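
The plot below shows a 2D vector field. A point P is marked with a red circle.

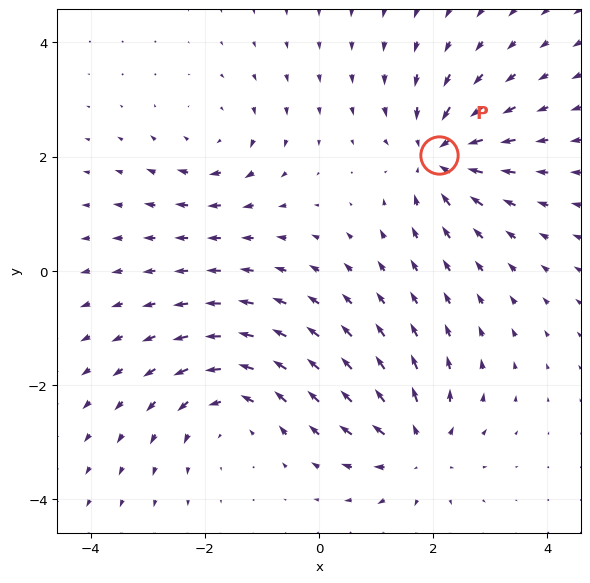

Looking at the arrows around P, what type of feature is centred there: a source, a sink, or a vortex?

sink

At P (2.1, 2.0) the arrows converge inward. Divergence about -7, curl ≈0 — negative divergence with near-zero curl is a sink.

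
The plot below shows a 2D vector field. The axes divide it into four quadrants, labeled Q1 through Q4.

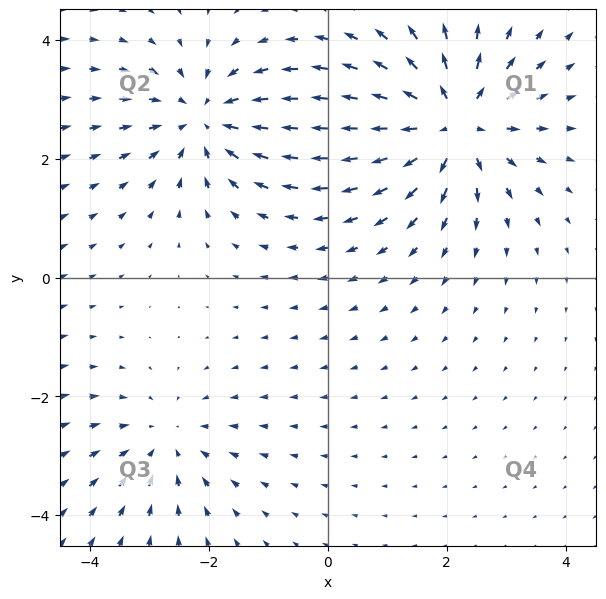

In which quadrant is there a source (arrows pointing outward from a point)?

Q1

The source sits at approximately (2.1, 2.6), which lies in quadrant Q1. The divergence there is about +6, positive as expected for a source.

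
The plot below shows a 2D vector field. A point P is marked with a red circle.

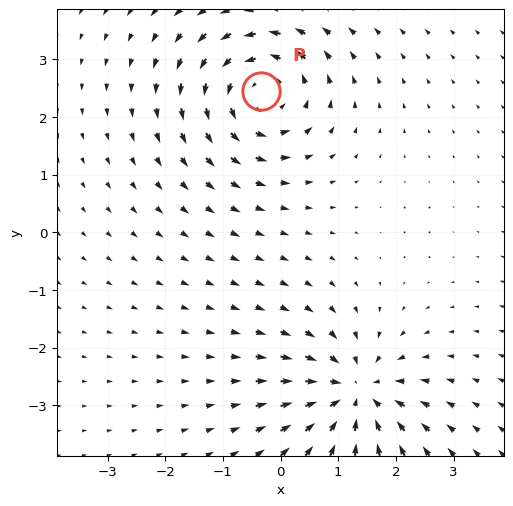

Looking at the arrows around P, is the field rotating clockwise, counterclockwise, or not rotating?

counterclockwise

Near P at (-0.3, 2.4) the arrows circulate counterclockwise. The curl (z-component) there is about +5; positive curl means counterclockwise rotation.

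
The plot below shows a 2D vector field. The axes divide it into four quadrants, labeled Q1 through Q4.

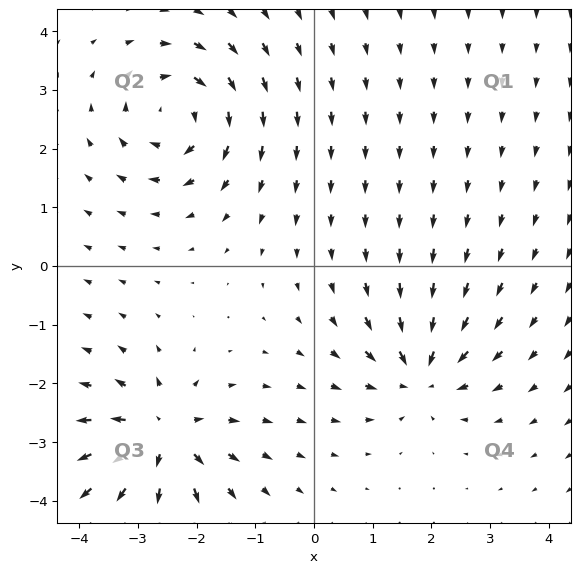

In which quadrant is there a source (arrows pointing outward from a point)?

Q3

The source sits at approximately (-2.6, -2.9), which lies in quadrant Q3. The divergence there is about +7, positive as expected for a source.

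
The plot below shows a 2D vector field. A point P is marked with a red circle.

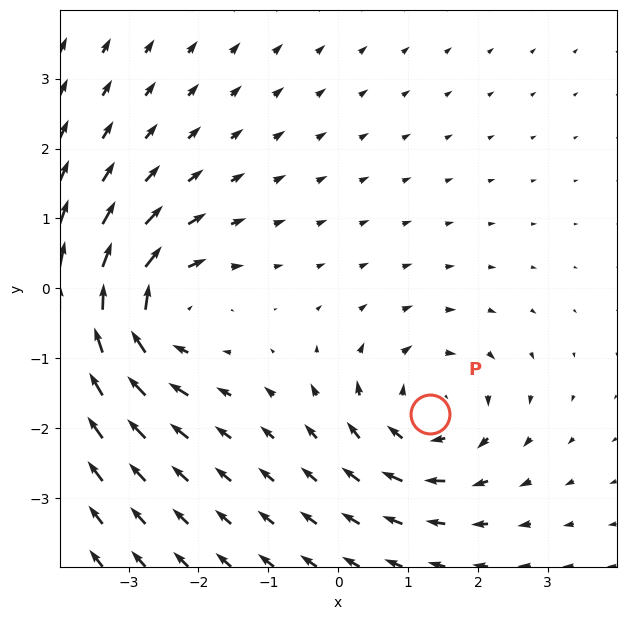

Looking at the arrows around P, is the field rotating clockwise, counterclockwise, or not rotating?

clockwise

Near P at (1.3, -1.8) the arrows circulate clockwise. The curl (z-component) there is about -3; negative curl means clockwise rotation.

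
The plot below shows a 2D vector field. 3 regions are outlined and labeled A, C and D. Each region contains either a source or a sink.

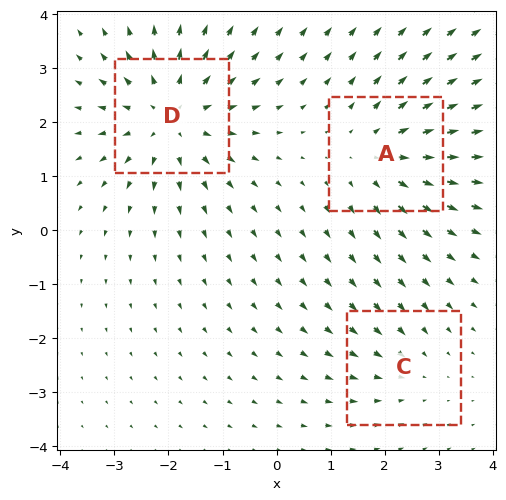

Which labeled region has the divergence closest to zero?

Divergence at each region's feature centre — A: about +3, C: about -2, D: about +4. Region C is closest to zero.

C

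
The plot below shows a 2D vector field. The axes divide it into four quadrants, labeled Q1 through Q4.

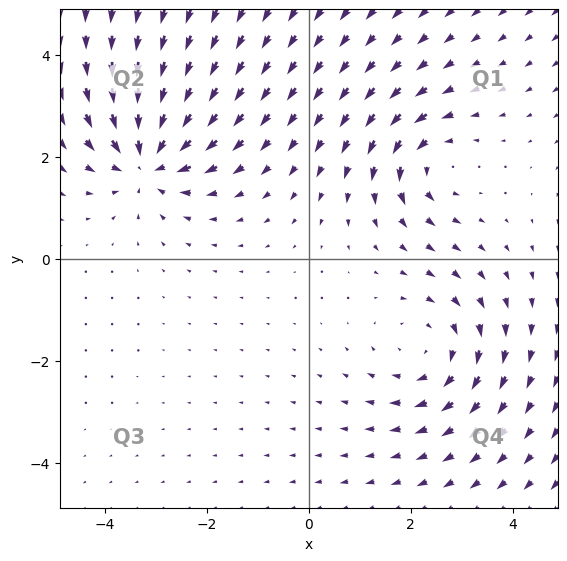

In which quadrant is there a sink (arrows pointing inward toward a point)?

The sink sits at approximately (-3.2, 1.9), which lies in quadrant Q2. The divergence there is about -5, negative as expected for a sink.

Q2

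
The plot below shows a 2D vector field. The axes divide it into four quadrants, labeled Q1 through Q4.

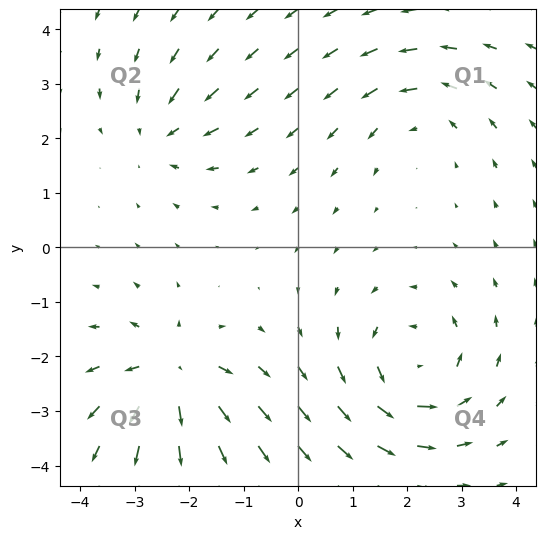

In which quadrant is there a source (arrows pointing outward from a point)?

The source sits at approximately (-2.3, -2.3), which lies in quadrant Q3. The divergence there is about +6, positive as expected for a source.

Q3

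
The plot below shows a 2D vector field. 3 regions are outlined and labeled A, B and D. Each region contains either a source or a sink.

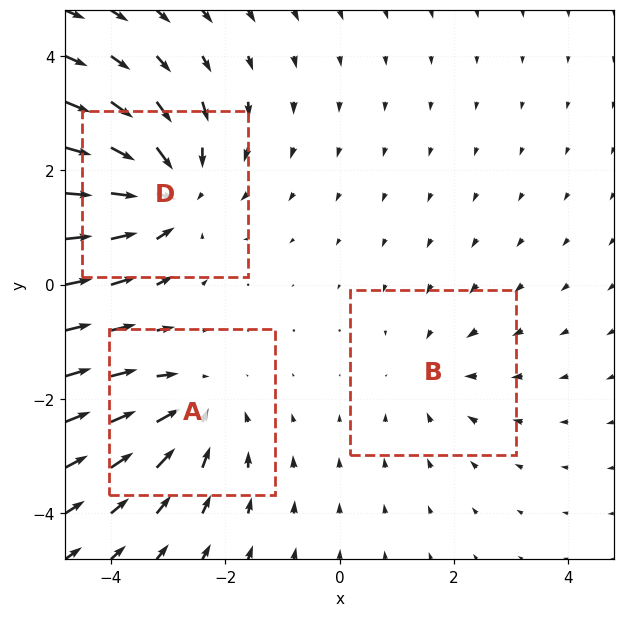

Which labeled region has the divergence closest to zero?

B

Divergence at each region's feature centre — A: about -3, B: about -2, D: about -4. Region B is closest to zero.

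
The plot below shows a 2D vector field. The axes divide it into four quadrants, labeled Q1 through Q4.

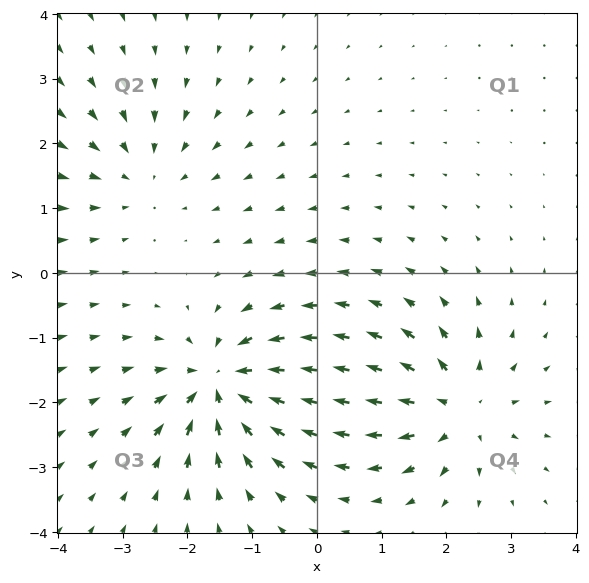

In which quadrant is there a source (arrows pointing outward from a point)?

The source sits at approximately (2.2, -2.1), which lies in quadrant Q4. The divergence there is about +5, positive as expected for a source.

Q4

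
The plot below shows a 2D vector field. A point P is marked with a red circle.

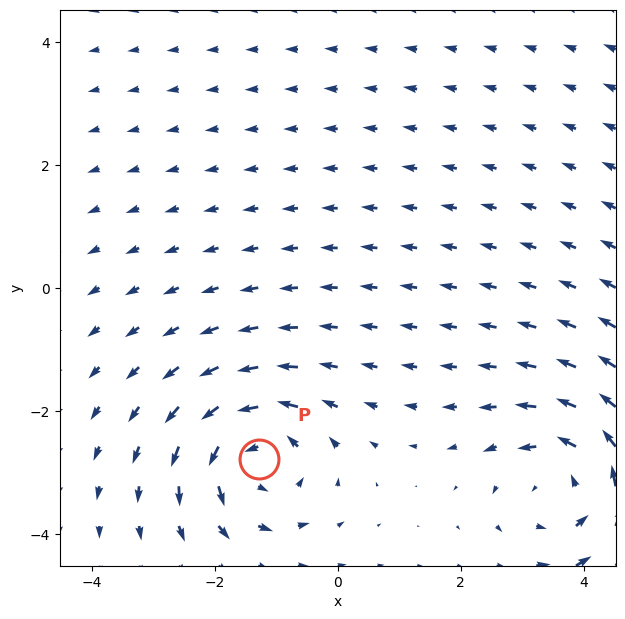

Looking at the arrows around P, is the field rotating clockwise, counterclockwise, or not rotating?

Near P at (-1.3, -2.8) the arrows circulate counterclockwise. The curl (z-component) there is about +4; positive curl means counterclockwise rotation.

counterclockwise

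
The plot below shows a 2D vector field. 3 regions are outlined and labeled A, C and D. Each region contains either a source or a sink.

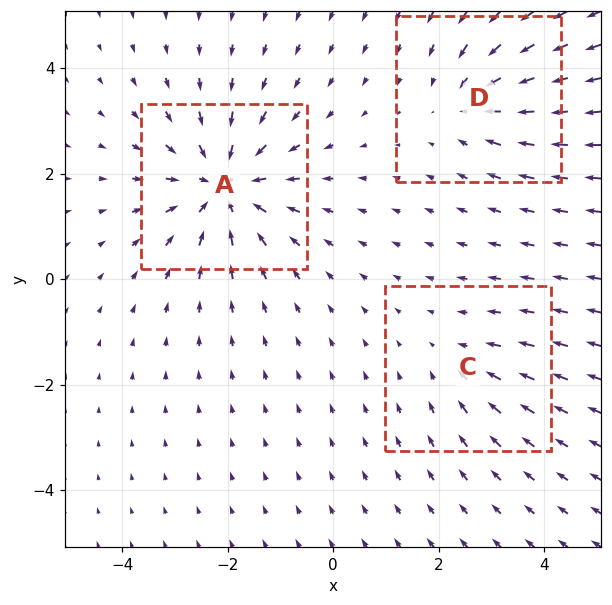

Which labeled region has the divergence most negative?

A

Divergence at each region's feature centre — A: about -5, C: about -2, D: about -3. Region A is most negative.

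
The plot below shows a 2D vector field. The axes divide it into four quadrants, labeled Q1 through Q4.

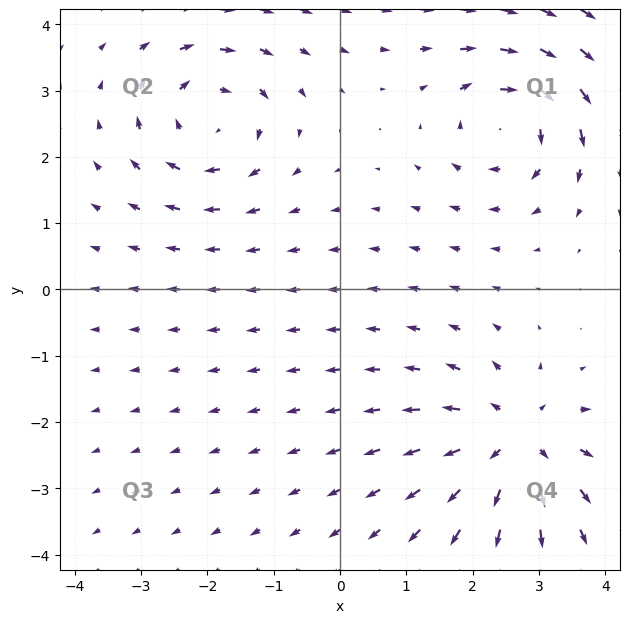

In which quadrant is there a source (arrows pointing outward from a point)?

Q4

The source sits at approximately (2.6, -2.3), which lies in quadrant Q4. The divergence there is about +5, positive as expected for a source.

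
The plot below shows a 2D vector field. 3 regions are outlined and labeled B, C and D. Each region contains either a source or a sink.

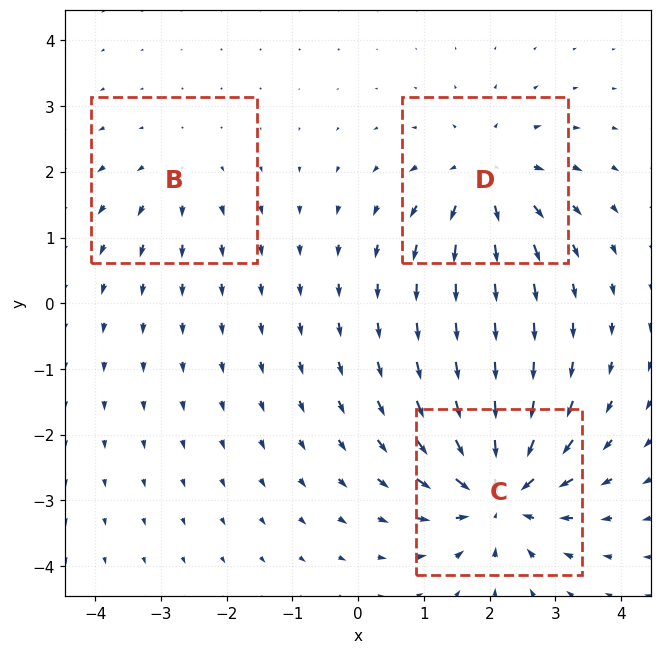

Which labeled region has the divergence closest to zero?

Divergence at each region's feature centre — B: about +2, C: about -6, D: about +4. Region B is closest to zero.

B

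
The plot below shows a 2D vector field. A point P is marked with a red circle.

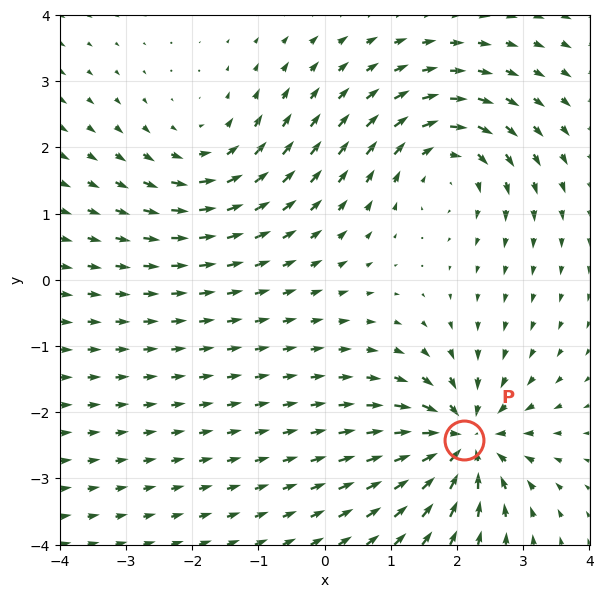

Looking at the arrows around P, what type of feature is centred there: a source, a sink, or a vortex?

sink

At P (2.1, -2.4) the arrows converge inward. Divergence about -6, curl ≈0 — negative divergence with near-zero curl is a sink.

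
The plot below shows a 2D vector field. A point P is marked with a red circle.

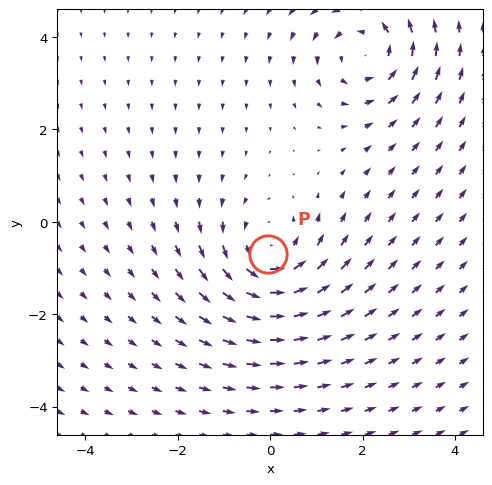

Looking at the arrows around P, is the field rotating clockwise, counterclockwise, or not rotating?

Near P at (-0.1, -0.7) the arrows circulate counterclockwise. The curl (z-component) there is about +4; positive curl means counterclockwise rotation.

counterclockwise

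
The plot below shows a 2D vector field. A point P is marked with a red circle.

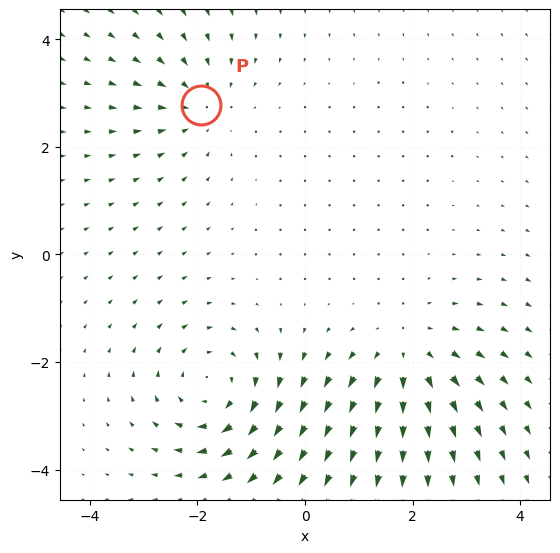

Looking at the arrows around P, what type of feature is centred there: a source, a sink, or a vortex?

At P (-1.9, 2.8) the arrows converge inward. Divergence about -3, curl ≈0 — negative divergence with near-zero curl is a sink.

sink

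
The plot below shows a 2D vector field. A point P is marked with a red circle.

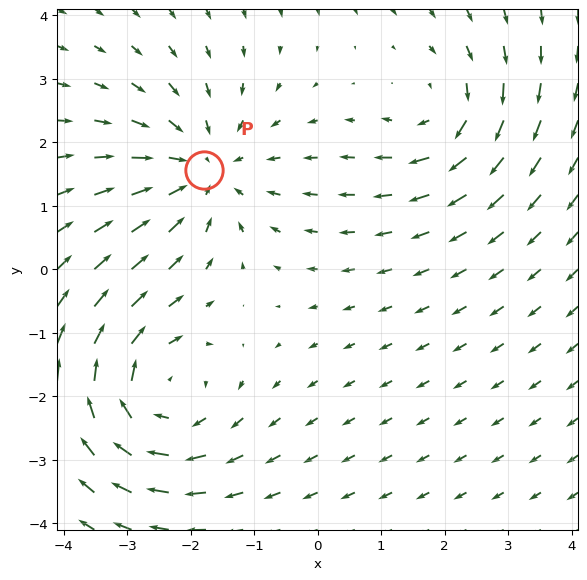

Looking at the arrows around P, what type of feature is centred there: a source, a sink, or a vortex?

At P (-1.8, 1.6) the arrows converge inward. Divergence about -4, curl ≈0 — negative divergence with near-zero curl is a sink.

sink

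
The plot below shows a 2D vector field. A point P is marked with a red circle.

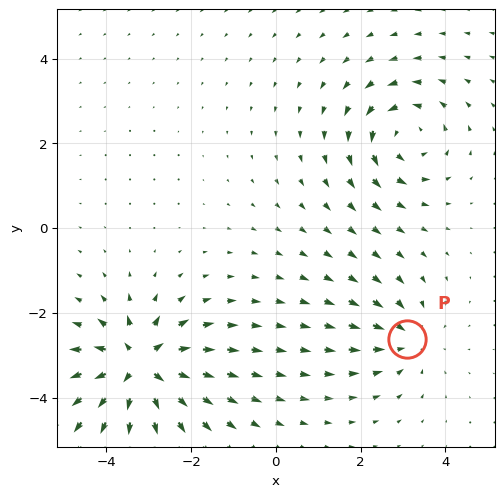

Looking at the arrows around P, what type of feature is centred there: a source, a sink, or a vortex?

sink

At P (3.1, -2.6) the arrows converge inward. Divergence about -3, curl ≈0 — negative divergence with near-zero curl is a sink.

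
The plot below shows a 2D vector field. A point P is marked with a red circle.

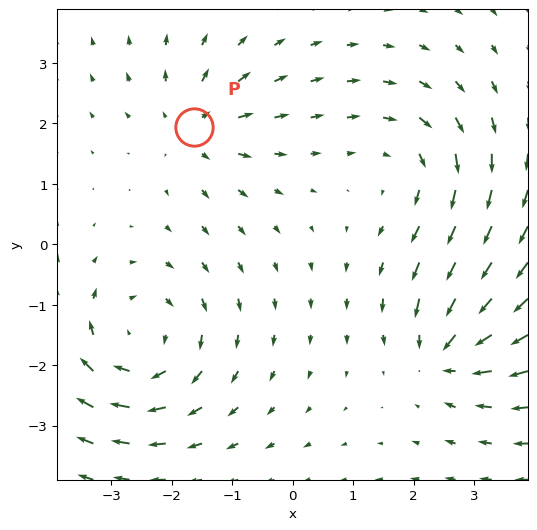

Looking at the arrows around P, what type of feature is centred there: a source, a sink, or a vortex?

source

At P (-1.6, 1.9) the arrows spread outward. Divergence about +4, curl ≈0 — positive divergence with near-zero curl is a source.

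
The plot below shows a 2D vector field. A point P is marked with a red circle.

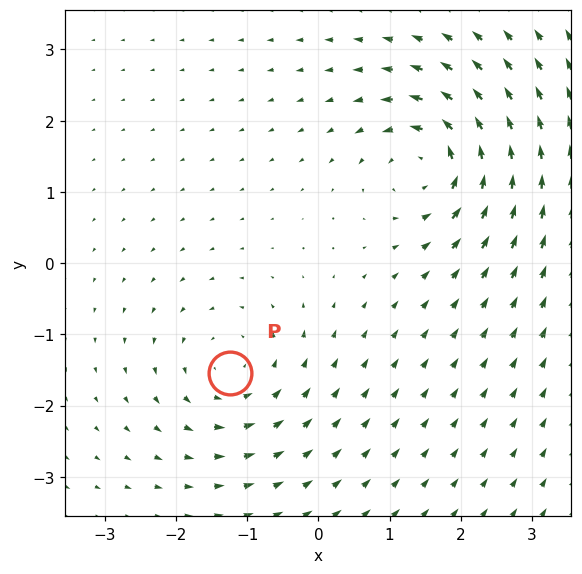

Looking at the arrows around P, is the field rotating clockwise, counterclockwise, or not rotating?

Near P at (-1.2, -1.5) the arrows circulate counterclockwise. The curl (z-component) there is about +4; positive curl means counterclockwise rotation.

counterclockwise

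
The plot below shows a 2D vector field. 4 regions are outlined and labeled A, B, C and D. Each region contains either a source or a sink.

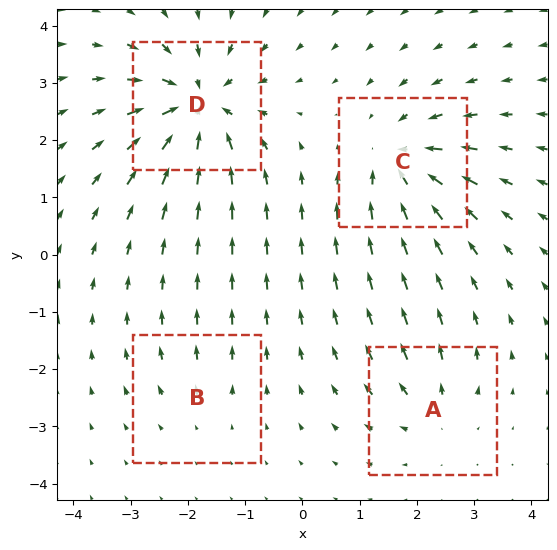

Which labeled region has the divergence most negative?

Divergence at each region's feature centre — A: about +4, B: about +2, C: about -6, D: about -9. Region D is most negative.

D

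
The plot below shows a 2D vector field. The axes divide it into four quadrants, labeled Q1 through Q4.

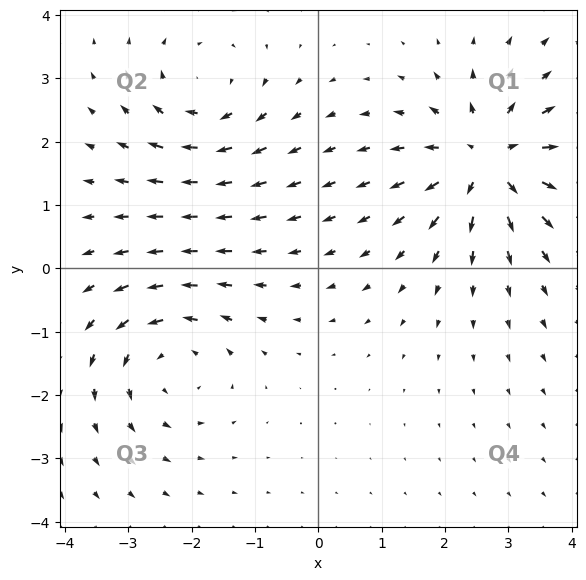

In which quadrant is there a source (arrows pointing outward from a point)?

Q1

The source sits at approximately (2.7, 1.7), which lies in quadrant Q1. The divergence there is about +5, positive as expected for a source.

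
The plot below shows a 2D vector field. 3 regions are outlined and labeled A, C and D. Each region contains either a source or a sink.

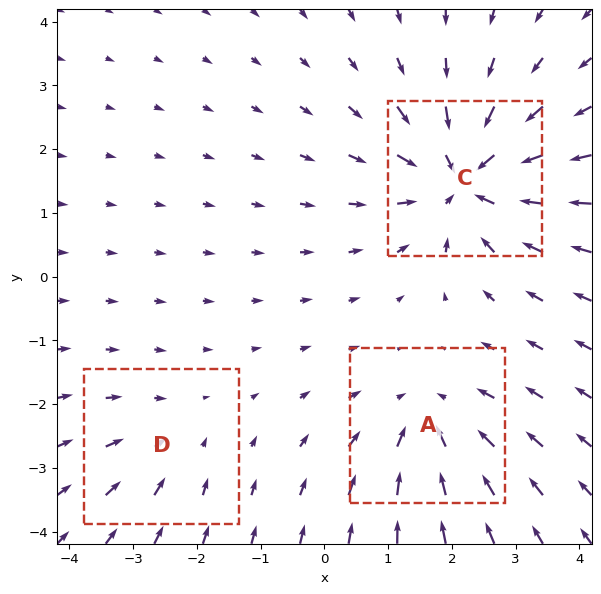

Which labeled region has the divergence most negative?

C

Divergence at each region's feature centre — A: about -3, C: about -5, D: about -2. Region C is most negative.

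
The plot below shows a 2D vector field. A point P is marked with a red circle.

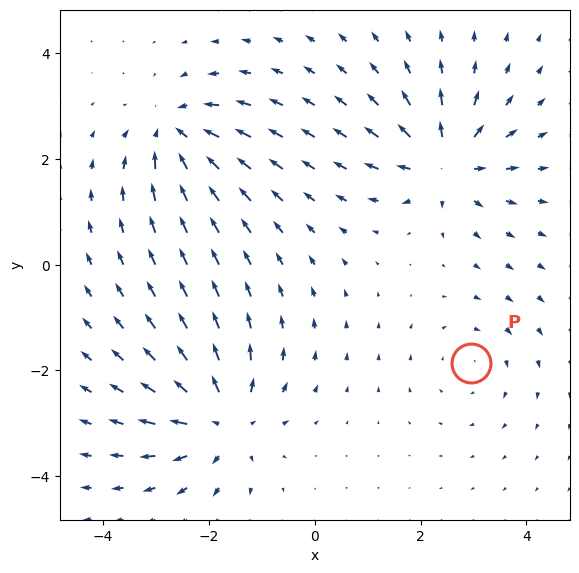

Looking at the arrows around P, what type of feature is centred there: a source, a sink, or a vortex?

At P (3.0, -1.9) the arrows circulate clockwise. Divergence ≈0, curl about -2 — near-zero divergence with nonzero curl is a vortex.

vortex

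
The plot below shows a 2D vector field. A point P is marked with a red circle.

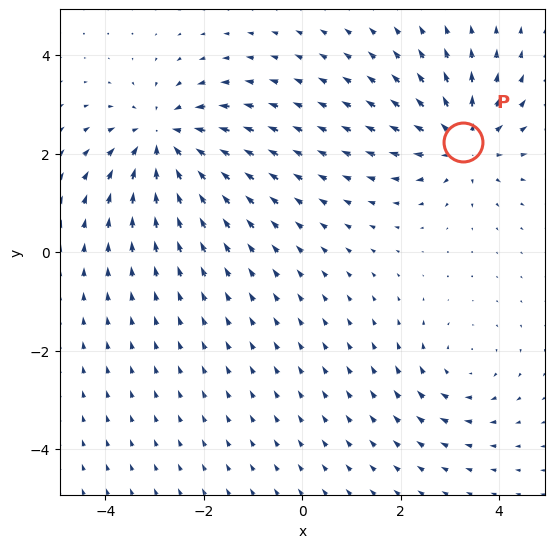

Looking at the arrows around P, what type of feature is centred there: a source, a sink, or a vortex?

At P (3.3, 2.2) the arrows spread outward. Divergence about +5, curl ≈0 — positive divergence with near-zero curl is a source.

source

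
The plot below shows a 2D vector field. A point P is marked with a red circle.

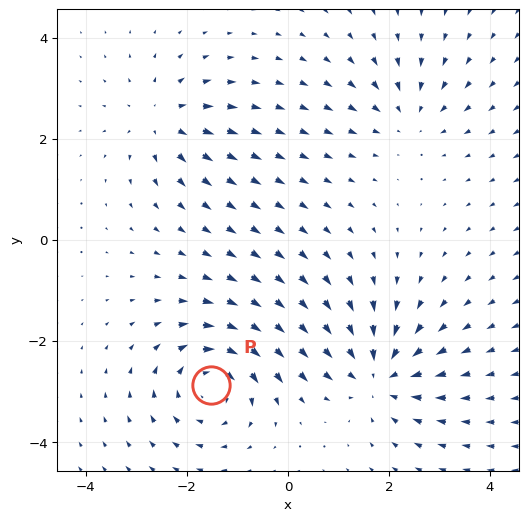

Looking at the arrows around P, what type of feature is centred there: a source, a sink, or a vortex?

At P (-1.5, -2.9) the arrows circulate clockwise. Divergence ≈0, curl about -5 — near-zero divergence with nonzero curl is a vortex.

vortex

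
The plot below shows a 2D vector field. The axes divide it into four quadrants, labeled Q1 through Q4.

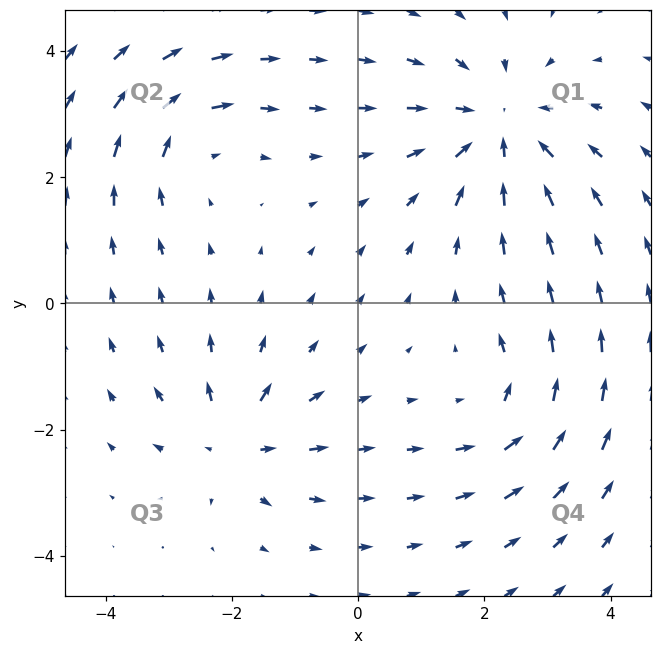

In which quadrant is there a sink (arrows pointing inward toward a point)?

The sink sits at approximately (2.2, 2.8), which lies in quadrant Q1. The divergence there is about -4, negative as expected for a sink.

Q1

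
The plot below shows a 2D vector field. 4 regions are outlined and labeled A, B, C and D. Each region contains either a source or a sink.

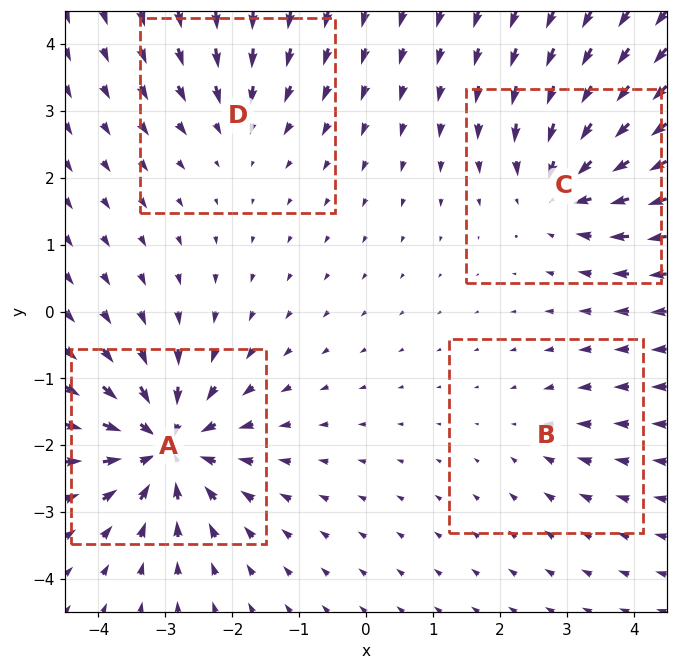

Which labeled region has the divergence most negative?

A

Divergence at each region's feature centre — A: about -9, B: about -2, C: about -6, D: about -4. Region A is most negative.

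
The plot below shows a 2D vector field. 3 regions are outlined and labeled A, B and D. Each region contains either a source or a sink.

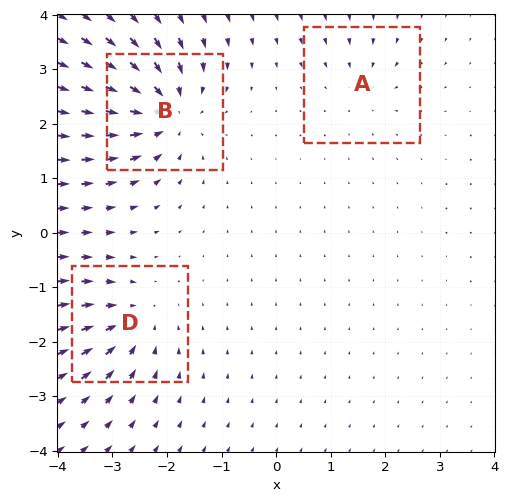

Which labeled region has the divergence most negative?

B

Divergence at each region's feature centre — A: about -2, B: about -6, D: about -4. Region B is most negative.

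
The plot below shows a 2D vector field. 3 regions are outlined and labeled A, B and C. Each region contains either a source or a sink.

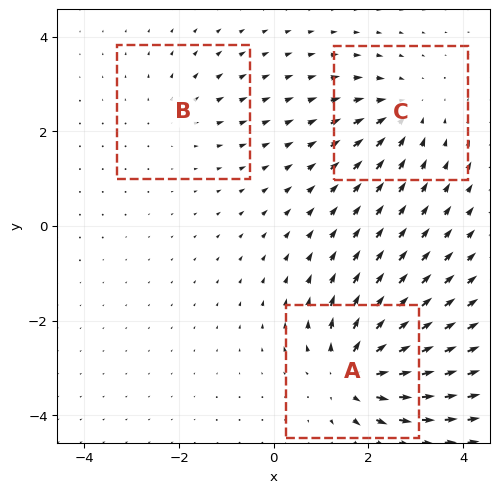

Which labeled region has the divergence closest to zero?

B

Divergence at each region's feature centre — A: about +6, B: about +2, C: about -4. Region B is closest to zero.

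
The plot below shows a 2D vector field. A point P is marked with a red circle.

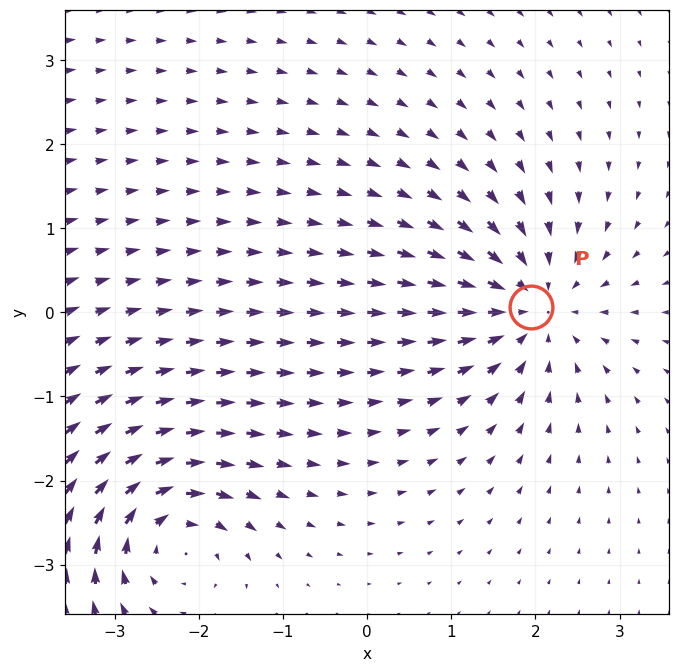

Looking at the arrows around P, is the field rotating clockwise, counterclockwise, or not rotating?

Near P at (2.0, 0.1) the arrows show no circulation. The curl there is ≈0.

not rotating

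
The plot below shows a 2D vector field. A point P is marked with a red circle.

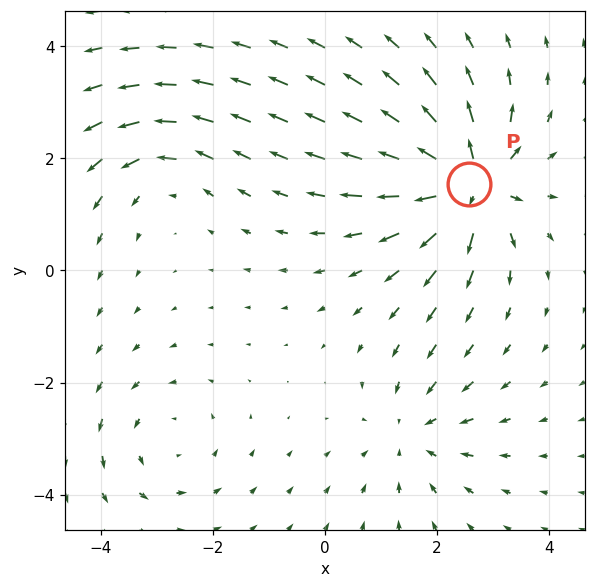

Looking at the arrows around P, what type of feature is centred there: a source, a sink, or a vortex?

At P (2.6, 1.5) the arrows spread outward. Divergence about +7, curl ≈0 — positive divergence with near-zero curl is a source.

source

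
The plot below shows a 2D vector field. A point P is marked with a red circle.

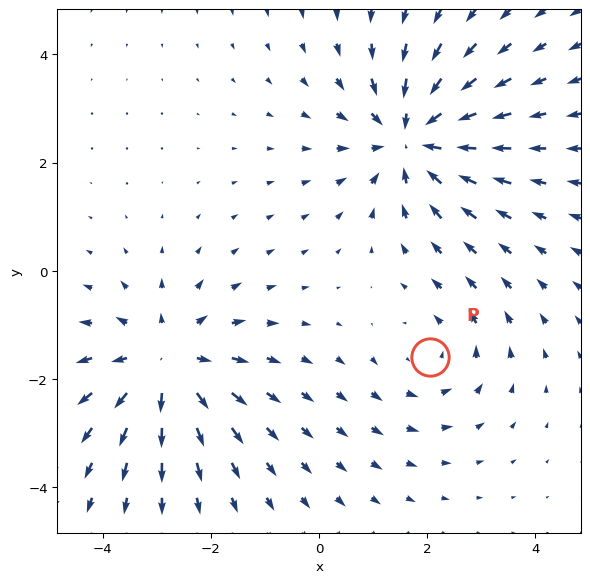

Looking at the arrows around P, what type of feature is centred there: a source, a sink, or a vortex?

At P (2.1, -1.6) the arrows circulate counterclockwise. Divergence ≈0, curl about +2 — near-zero divergence with nonzero curl is a vortex.

vortex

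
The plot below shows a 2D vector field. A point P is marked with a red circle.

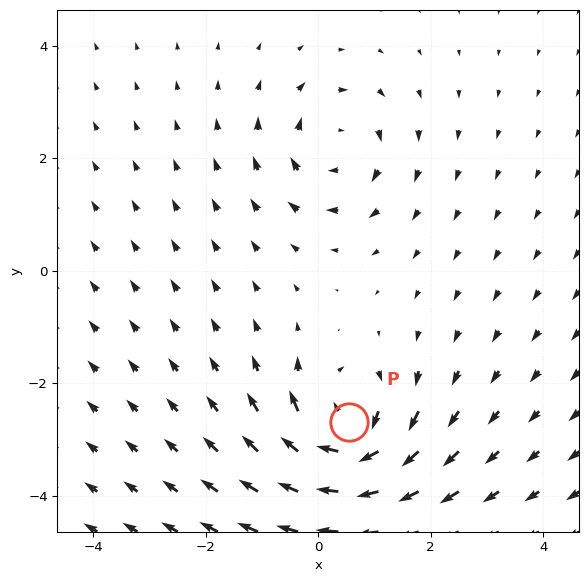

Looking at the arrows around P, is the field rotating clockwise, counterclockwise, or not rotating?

Near P at (0.6, -2.7) the arrows circulate clockwise. The curl (z-component) there is about -5; negative curl means clockwise rotation.

clockwise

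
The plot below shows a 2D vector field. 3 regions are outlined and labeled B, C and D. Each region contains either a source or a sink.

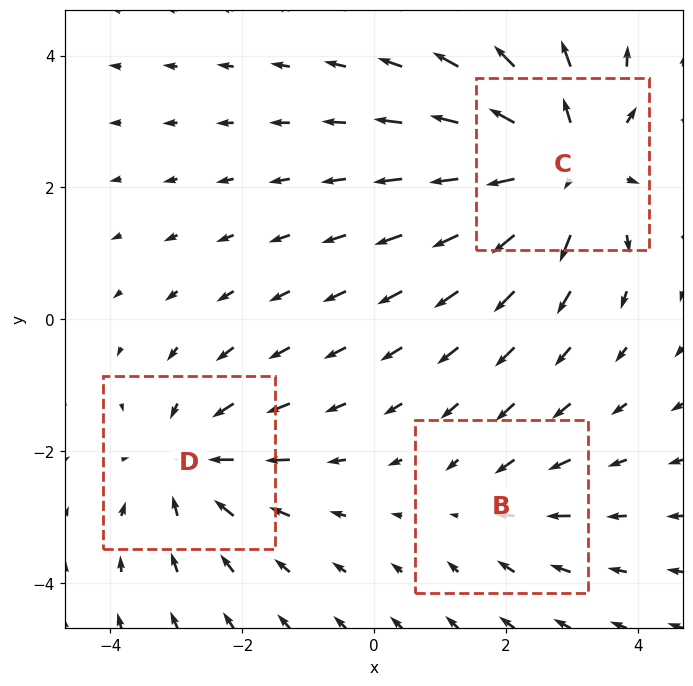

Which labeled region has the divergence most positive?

Divergence at each region's feature centre — B: about -2, C: about +5, D: about -3. Region C is most positive.

C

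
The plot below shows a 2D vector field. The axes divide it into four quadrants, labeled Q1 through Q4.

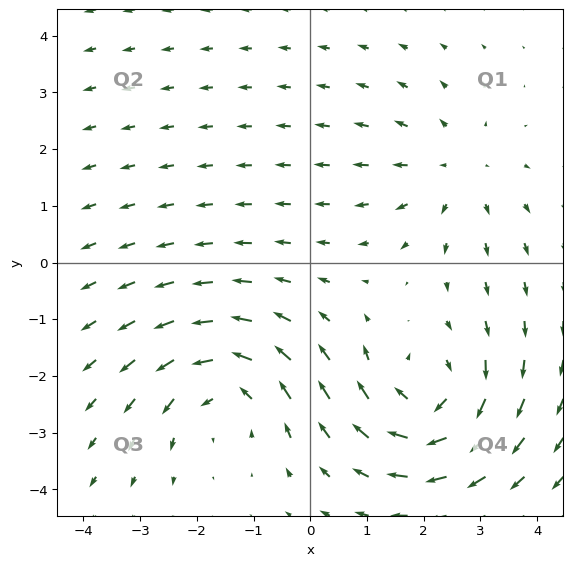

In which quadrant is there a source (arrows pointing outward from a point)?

Q1

The source sits at approximately (2.6, 1.6), which lies in quadrant Q1. The divergence there is about +3, positive as expected for a source.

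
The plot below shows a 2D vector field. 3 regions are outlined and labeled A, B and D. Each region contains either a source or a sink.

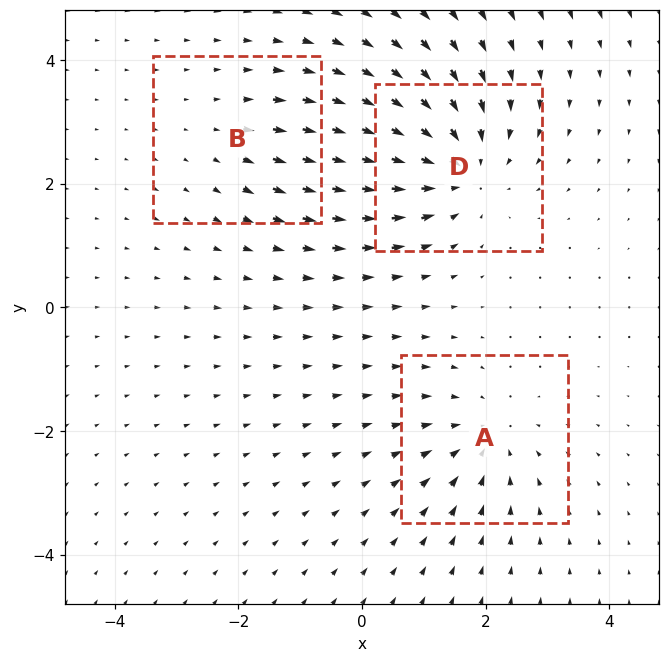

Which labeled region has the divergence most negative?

D

Divergence at each region's feature centre — A: about -3, B: about +2, D: about -5. Region D is most negative.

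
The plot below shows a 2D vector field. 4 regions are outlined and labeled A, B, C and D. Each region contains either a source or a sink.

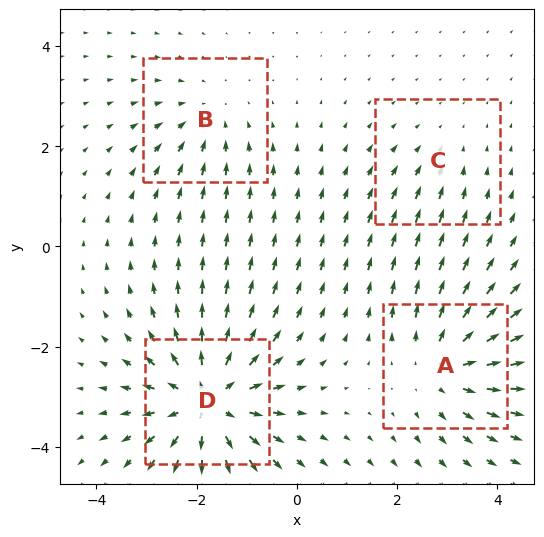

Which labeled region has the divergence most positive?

D

Divergence at each region's feature centre — A: about +5, B: about -3, C: about -2, D: about +7. Region D is most positive.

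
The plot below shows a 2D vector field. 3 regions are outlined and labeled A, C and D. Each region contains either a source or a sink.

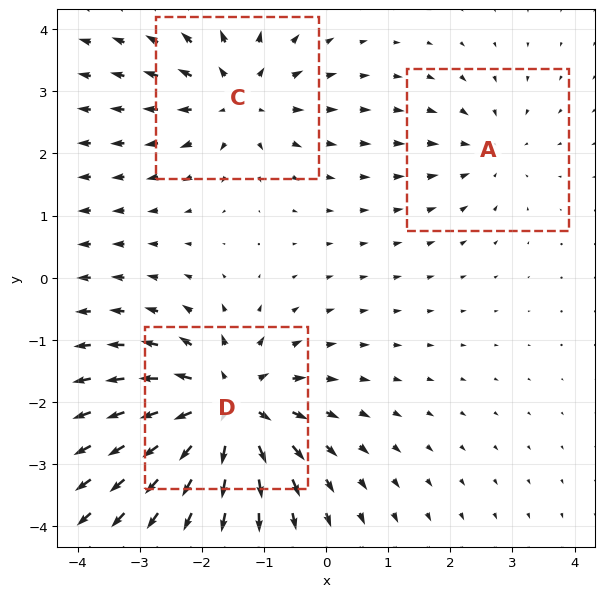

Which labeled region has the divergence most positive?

D

Divergence at each region's feature centre — A: about -2, C: about +3, D: about +5. Region D is most positive.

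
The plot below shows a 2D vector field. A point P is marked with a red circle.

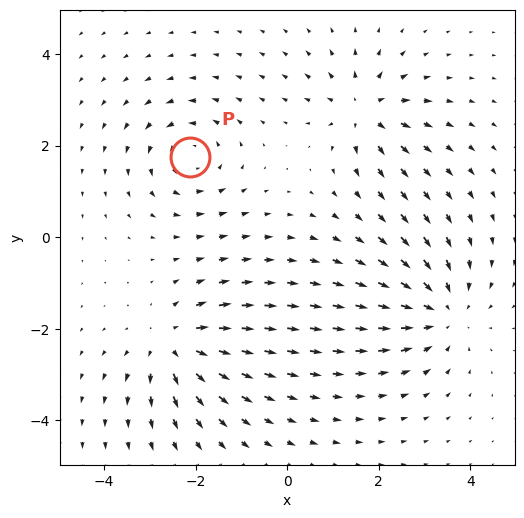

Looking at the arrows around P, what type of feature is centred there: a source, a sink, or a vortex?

vortex

At P (-2.1, 1.8) the arrows circulate counterclockwise. Divergence ≈0, curl about +4 — near-zero divergence with nonzero curl is a vortex.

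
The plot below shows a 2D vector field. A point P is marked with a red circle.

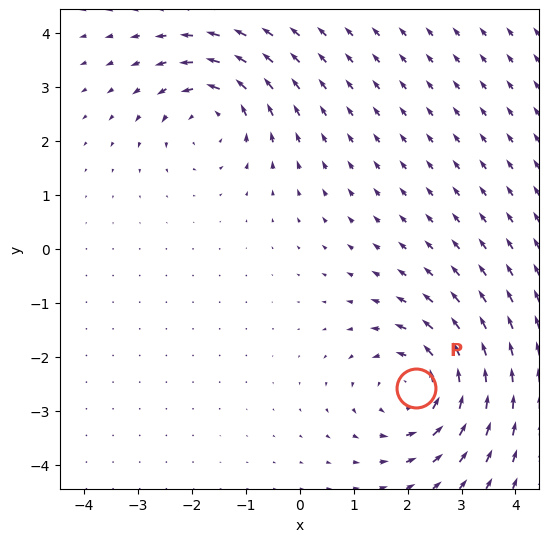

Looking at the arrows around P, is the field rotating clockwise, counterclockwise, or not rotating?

Near P at (2.2, -2.6) the arrows circulate counterclockwise. The curl (z-component) there is about +5; positive curl means counterclockwise rotation.

counterclockwise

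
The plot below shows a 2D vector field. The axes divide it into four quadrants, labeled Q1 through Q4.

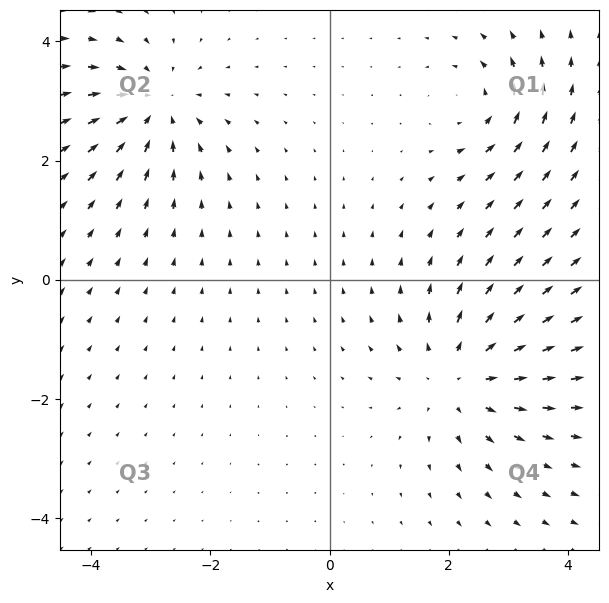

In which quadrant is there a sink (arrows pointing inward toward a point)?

Q2

The sink sits at approximately (-2.9, 2.9), which lies in quadrant Q2. The divergence there is about -4, negative as expected for a sink.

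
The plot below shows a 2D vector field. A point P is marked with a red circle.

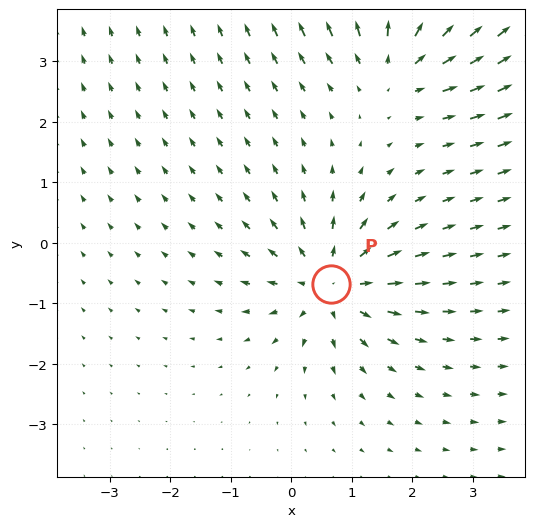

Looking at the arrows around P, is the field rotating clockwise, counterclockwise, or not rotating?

Near P at (0.7, -0.7) the arrows show no circulation. The curl there is ≈0.

not rotating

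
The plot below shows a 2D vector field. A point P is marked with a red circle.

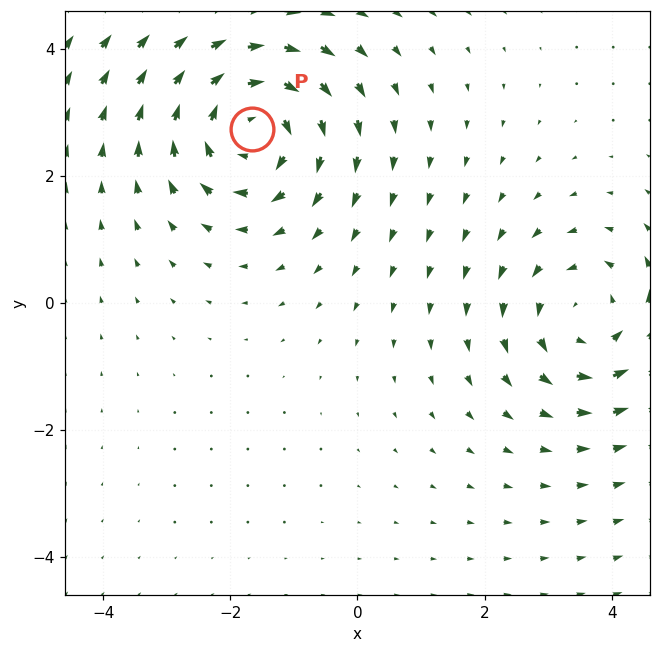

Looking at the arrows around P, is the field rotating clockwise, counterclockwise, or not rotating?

Near P at (-1.7, 2.7) the arrows circulate clockwise. The curl (z-component) there is about -4; negative curl means clockwise rotation.

clockwise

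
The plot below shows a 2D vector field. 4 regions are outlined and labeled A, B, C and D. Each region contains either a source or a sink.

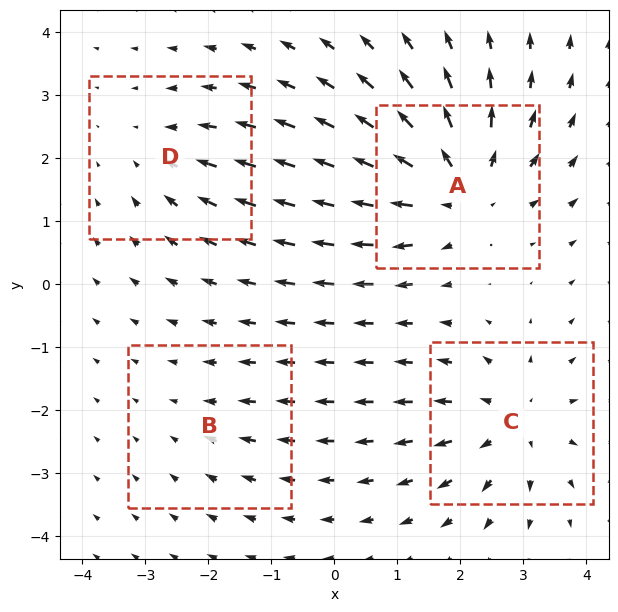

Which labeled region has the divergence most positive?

A

Divergence at each region's feature centre — A: about +6, B: about -2, C: about +4, D: about -3. Region A is most positive.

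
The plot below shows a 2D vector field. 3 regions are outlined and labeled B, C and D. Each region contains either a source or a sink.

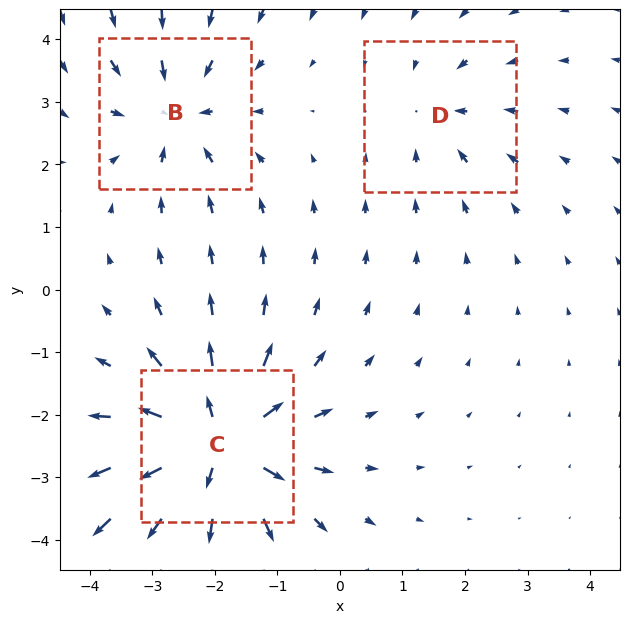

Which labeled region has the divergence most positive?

Divergence at each region's feature centre — B: about -3, C: about +6, D: about -2. Region C is most positive.

C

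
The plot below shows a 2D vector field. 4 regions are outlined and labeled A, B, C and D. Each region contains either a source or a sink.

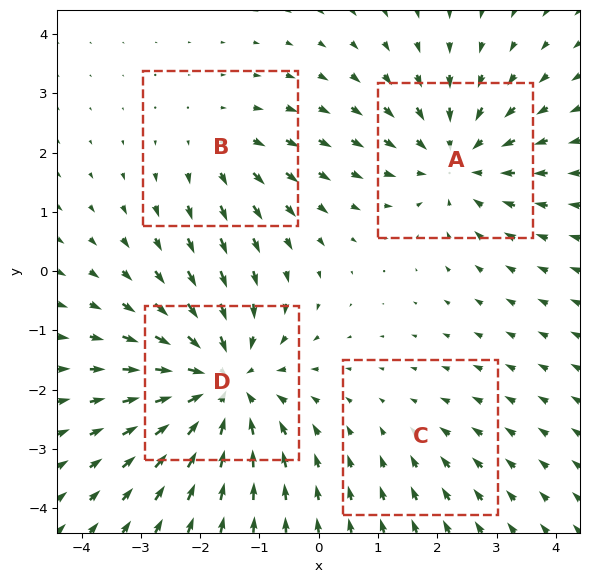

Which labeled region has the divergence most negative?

Divergence at each region's feature centre — A: about -5, B: about +3, C: about -2, D: about -6. Region D is most negative.

D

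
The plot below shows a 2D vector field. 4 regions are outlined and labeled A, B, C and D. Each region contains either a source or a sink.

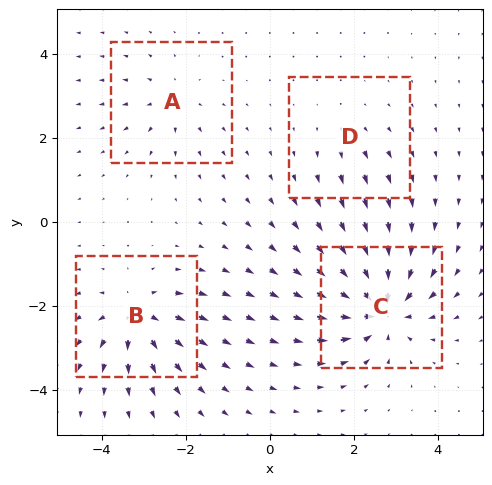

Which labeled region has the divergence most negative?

C

Divergence at each region's feature centre — A: about +4, B: about +6, C: about -9, D: about +3. Region C is most negative.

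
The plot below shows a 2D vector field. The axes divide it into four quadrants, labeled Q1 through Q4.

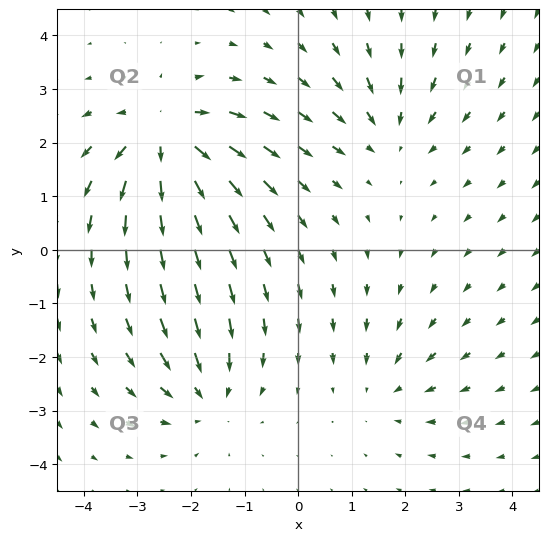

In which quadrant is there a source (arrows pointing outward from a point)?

The source sits at approximately (-2.5, 2.1), which lies in quadrant Q2. The divergence there is about +6, positive as expected for a source.

Q2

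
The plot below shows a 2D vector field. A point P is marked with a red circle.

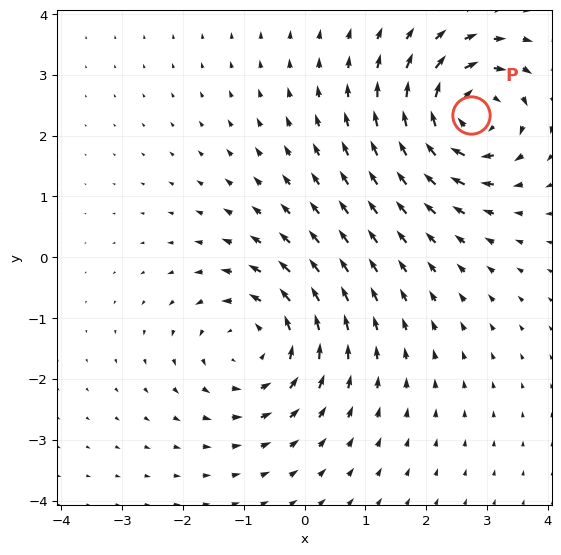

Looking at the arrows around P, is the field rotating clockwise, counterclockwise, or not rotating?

Near P at (2.7, 2.3) the arrows circulate clockwise. The curl (z-component) there is about -6; negative curl means clockwise rotation.

clockwise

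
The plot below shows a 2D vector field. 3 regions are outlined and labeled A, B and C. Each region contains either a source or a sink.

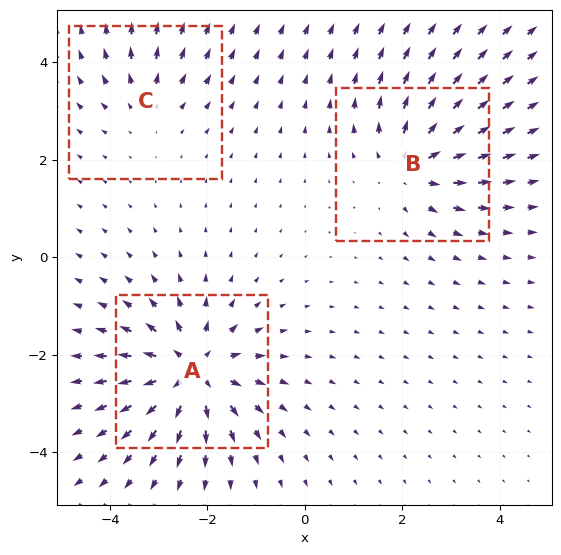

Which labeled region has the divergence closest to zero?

Divergence at each region's feature centre — A: about +5, B: about +4, C: about +2. Region C is closest to zero.

C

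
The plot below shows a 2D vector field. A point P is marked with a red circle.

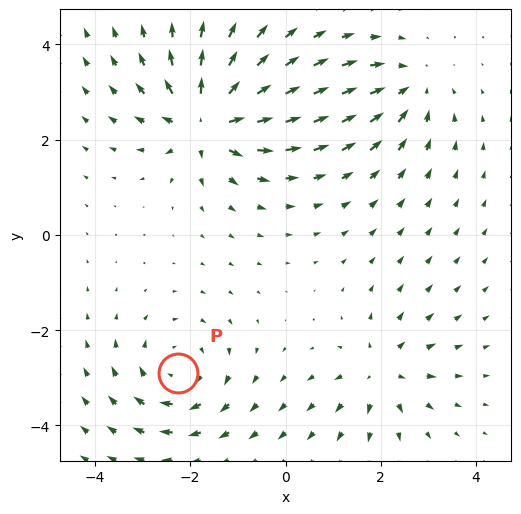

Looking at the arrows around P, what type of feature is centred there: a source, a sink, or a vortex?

vortex

At P (-2.3, -2.9) the arrows circulate clockwise. Divergence ≈0, curl about -3 — near-zero divergence with nonzero curl is a vortex.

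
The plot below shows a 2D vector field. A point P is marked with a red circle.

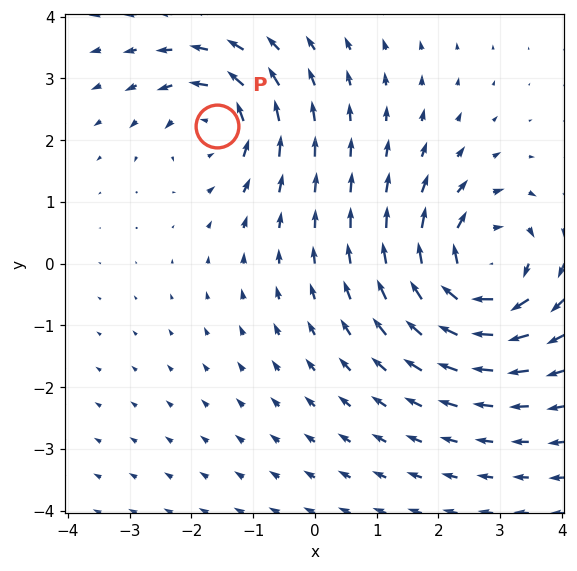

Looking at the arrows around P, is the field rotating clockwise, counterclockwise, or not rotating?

Near P at (-1.6, 2.2) the arrows circulate counterclockwise. The curl (z-component) there is about +4; positive curl means counterclockwise rotation.

counterclockwise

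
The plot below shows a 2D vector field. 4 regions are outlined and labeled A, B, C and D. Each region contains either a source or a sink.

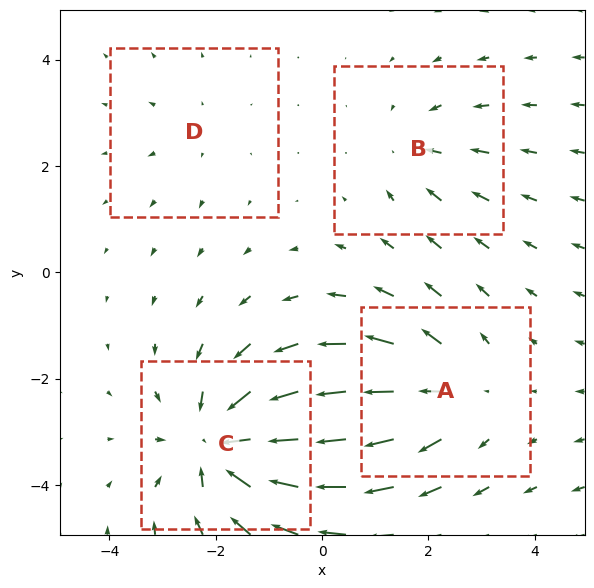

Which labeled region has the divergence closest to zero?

D

Divergence at each region's feature centre — A: about +4, B: about -3, C: about -6, D: about +2. Region D is closest to zero.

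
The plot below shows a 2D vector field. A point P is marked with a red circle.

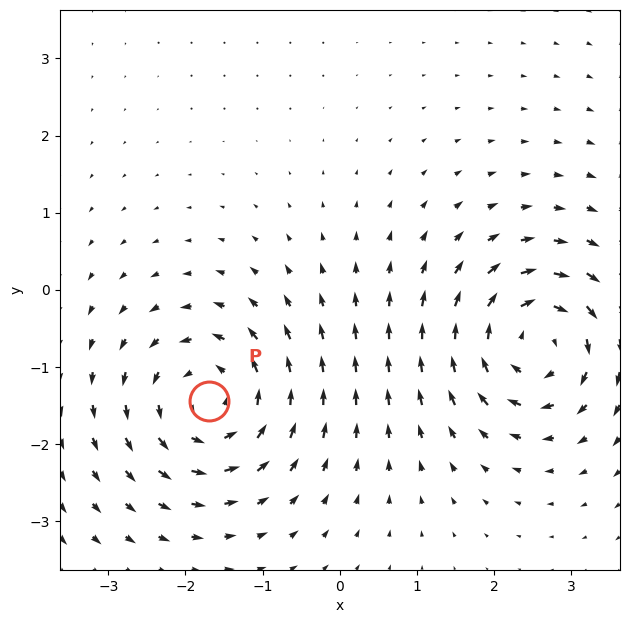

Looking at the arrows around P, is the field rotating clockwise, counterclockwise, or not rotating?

counterclockwise

Near P at (-1.7, -1.4) the arrows circulate counterclockwise. The curl (z-component) there is about +4; positive curl means counterclockwise rotation.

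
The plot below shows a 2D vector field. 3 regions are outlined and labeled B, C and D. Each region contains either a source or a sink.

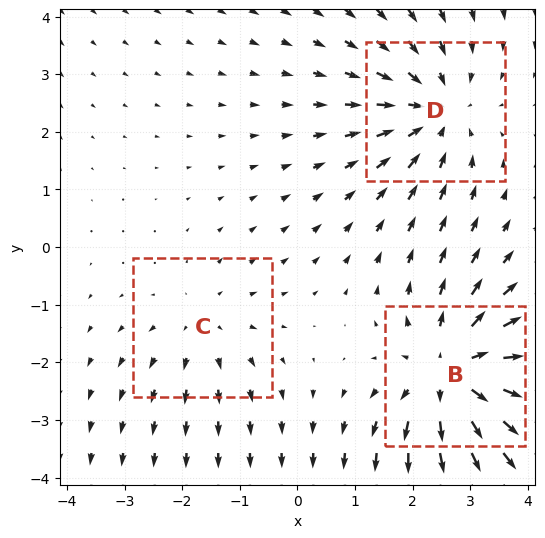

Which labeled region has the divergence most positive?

Divergence at each region's feature centre — B: about +4, C: about +2, D: about -3. Region B is most positive.

B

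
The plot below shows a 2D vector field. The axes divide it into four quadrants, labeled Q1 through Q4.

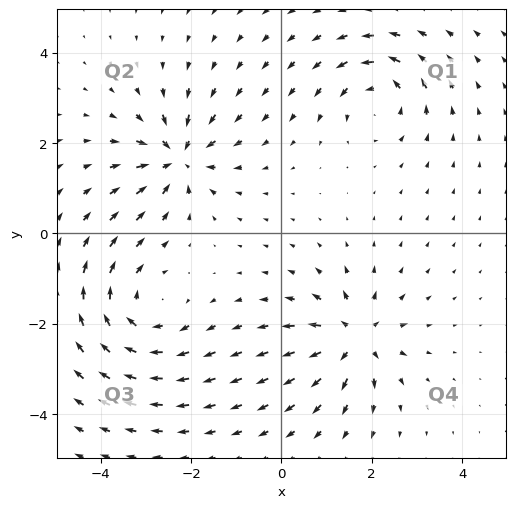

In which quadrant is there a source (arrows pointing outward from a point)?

The source sits at approximately (1.6, -2.3), which lies in quadrant Q4. The divergence there is about +5, positive as expected for a source.

Q4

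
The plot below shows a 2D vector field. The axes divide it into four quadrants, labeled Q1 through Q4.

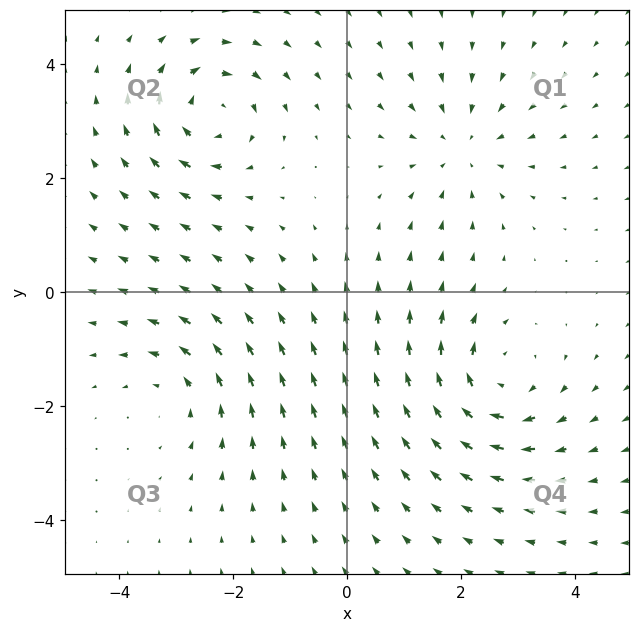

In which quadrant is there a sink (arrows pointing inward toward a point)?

The sink sits at approximately (2.0, 2.5), which lies in quadrant Q1. The divergence there is about -4, negative as expected for a sink.

Q1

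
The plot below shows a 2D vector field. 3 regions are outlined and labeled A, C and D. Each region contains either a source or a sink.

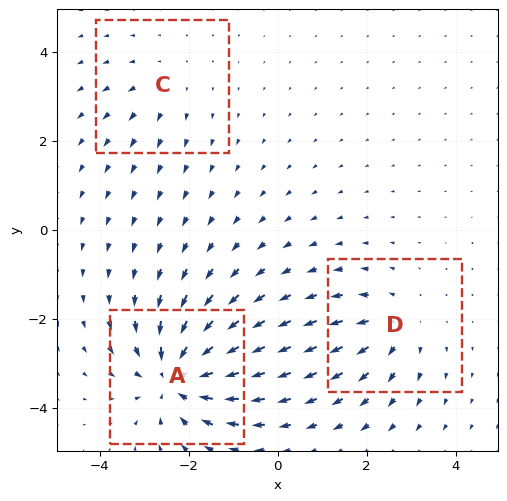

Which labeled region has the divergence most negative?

Divergence at each region's feature centre — A: about -5, C: about +2, D: about +3. Region A is most negative.

A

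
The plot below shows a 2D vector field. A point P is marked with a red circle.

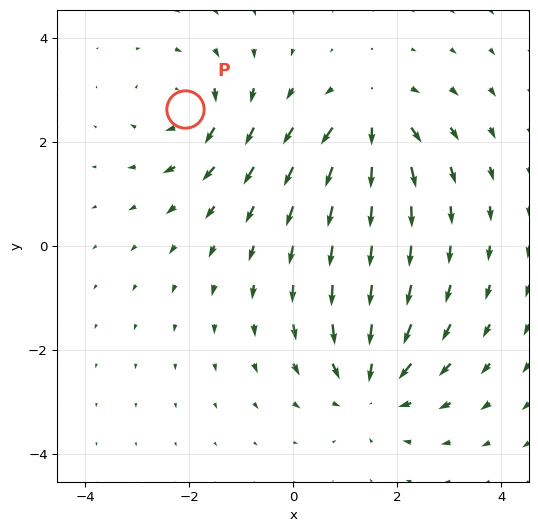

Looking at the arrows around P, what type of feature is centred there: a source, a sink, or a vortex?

vortex

At P (-2.1, 2.6) the arrows circulate clockwise. Divergence ≈0, curl about -4 — near-zero divergence with nonzero curl is a vortex.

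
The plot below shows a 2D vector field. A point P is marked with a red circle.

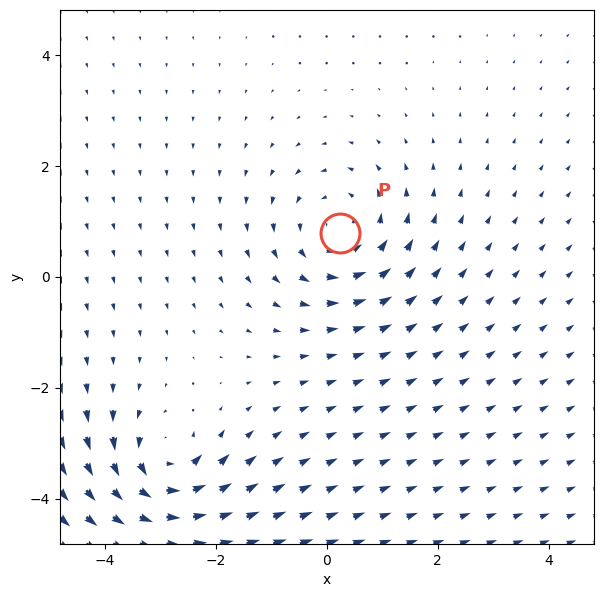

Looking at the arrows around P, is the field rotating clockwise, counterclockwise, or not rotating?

Near P at (0.2, 0.8) the arrows circulate counterclockwise. The curl (z-component) there is about +4; positive curl means counterclockwise rotation.

counterclockwise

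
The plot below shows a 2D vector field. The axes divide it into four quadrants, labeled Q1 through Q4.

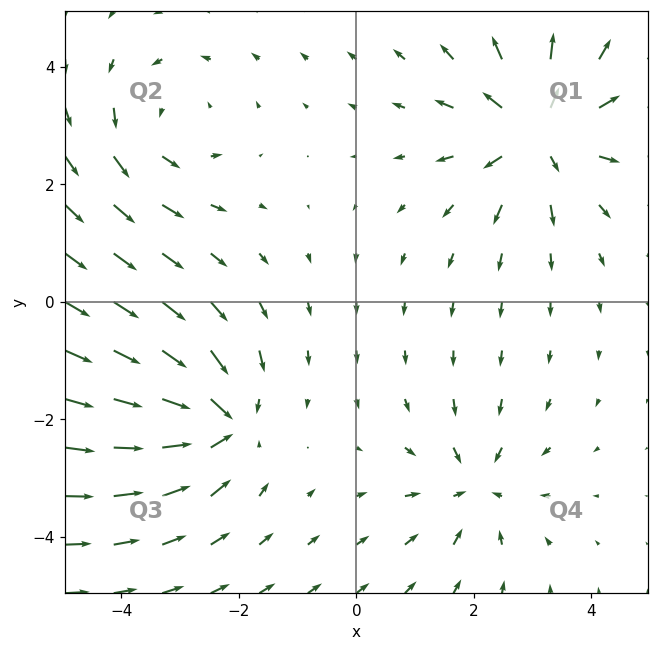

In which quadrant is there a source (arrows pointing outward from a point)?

The source sits at approximately (3.1, 2.9), which lies in quadrant Q1. The divergence there is about +6, positive as expected for a source.

Q1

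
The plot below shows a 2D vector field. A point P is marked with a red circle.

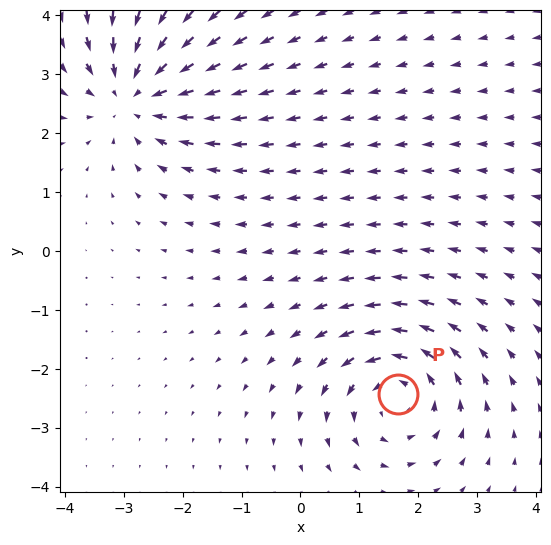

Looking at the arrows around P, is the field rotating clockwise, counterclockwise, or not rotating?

counterclockwise

Near P at (1.6, -2.4) the arrows circulate counterclockwise. The curl (z-component) there is about +4; positive curl means counterclockwise rotation.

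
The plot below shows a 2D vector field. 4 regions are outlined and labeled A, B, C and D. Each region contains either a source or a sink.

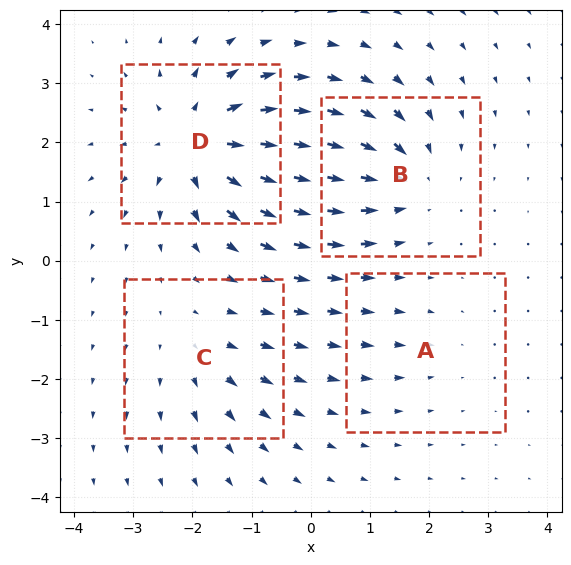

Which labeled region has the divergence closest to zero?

A

Divergence at each region's feature centre — A: about -2, B: about -5, C: about +3, D: about +7. Region A is closest to zero.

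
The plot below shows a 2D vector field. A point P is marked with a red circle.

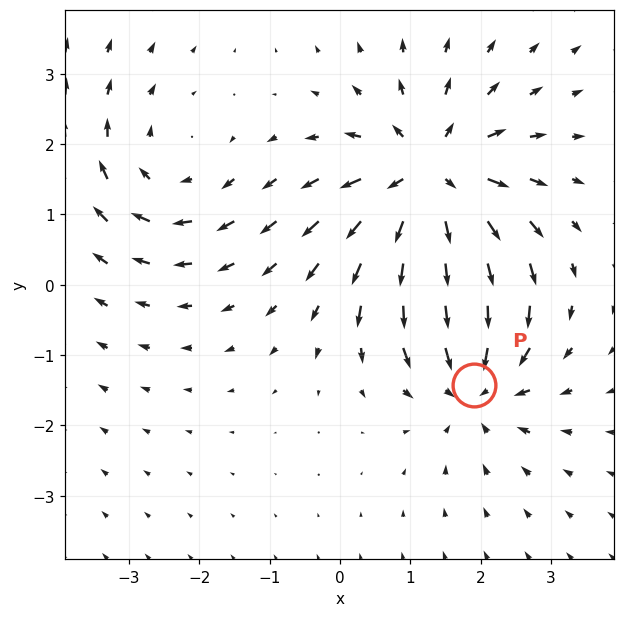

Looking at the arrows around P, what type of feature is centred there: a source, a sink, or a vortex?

sink

At P (1.9, -1.4) the arrows converge inward. Divergence about -4, curl ≈0 — negative divergence with near-zero curl is a sink.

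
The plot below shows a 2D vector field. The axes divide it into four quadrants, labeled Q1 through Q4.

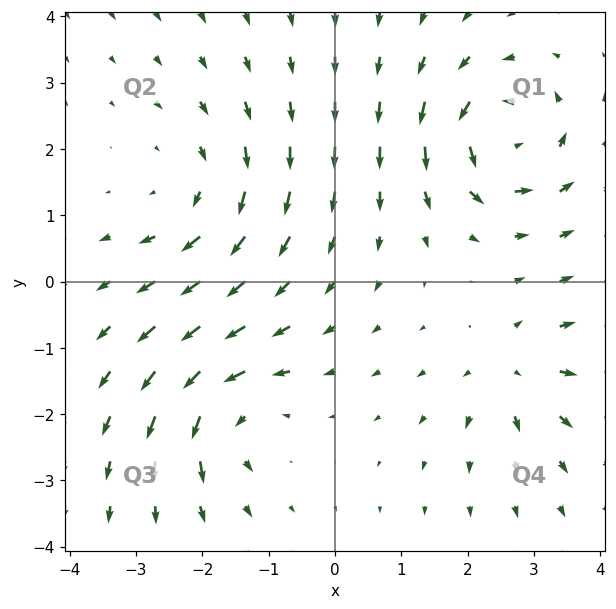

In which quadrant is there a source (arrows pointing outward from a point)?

The source sits at approximately (2.7, -1.4), which lies in quadrant Q4. The divergence there is about +4, positive as expected for a source.

Q4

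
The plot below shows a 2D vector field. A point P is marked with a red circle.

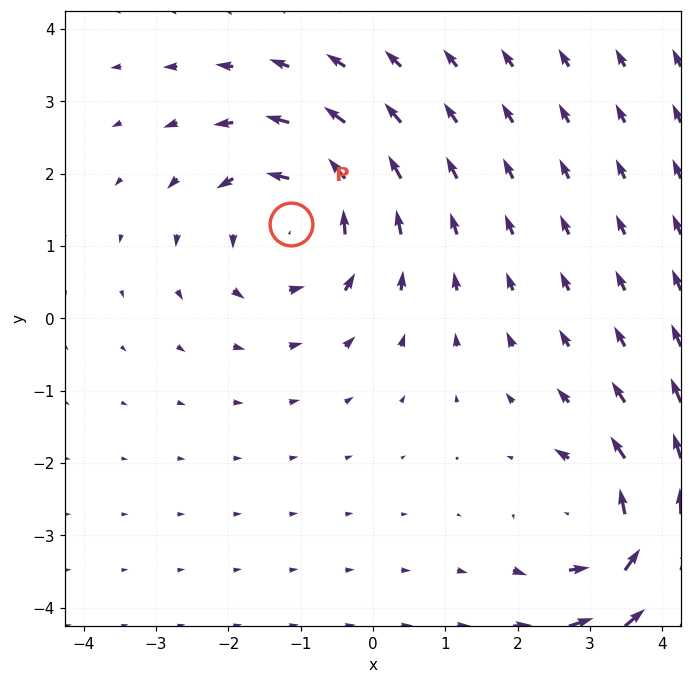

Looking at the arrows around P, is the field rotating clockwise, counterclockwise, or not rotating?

counterclockwise

Near P at (-1.1, 1.3) the arrows circulate counterclockwise. The curl (z-component) there is about +4; positive curl means counterclockwise rotation.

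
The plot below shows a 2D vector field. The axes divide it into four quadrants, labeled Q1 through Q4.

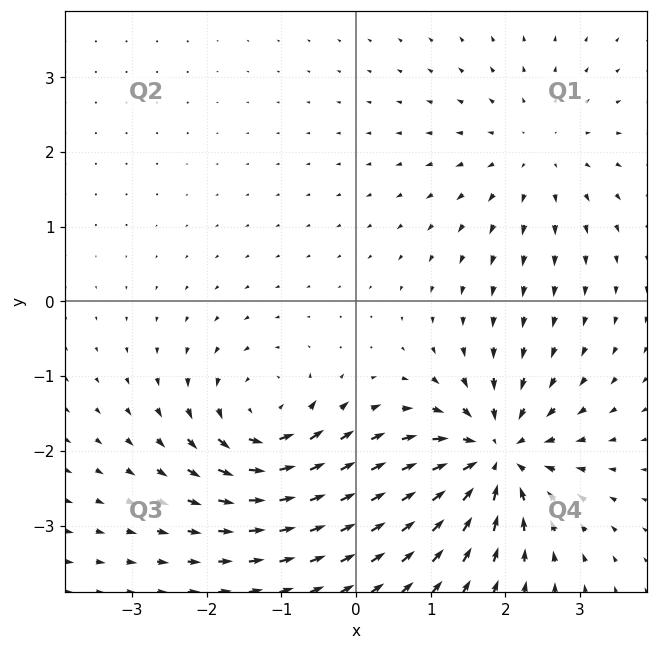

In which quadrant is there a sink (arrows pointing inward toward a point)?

Q4

The sink sits at approximately (1.9, -2.1), which lies in quadrant Q4. The divergence there is about -6, negative as expected for a sink.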